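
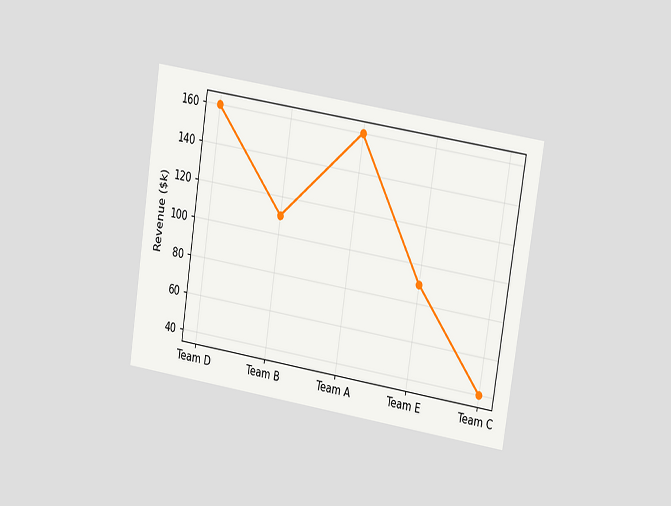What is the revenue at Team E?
$90k

The chart is tilted about 9° clockwise and viewed at a slight angle. At Team E, the line is at $90k.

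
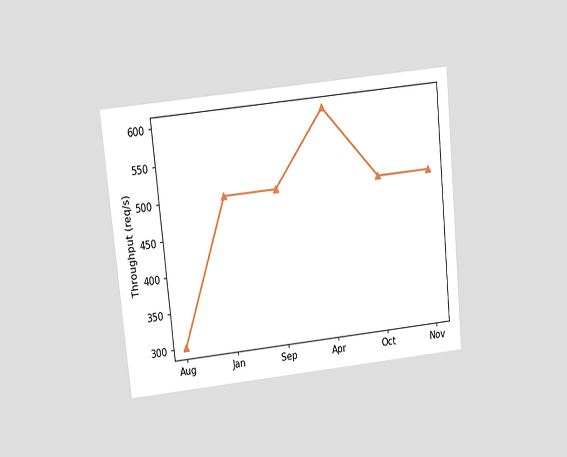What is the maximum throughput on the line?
The chart is tilted about 6° counter-clockwise and viewed slightly from above. The highest point is at Apr, and reading across to the y-axis gives 600req/s.

600req/s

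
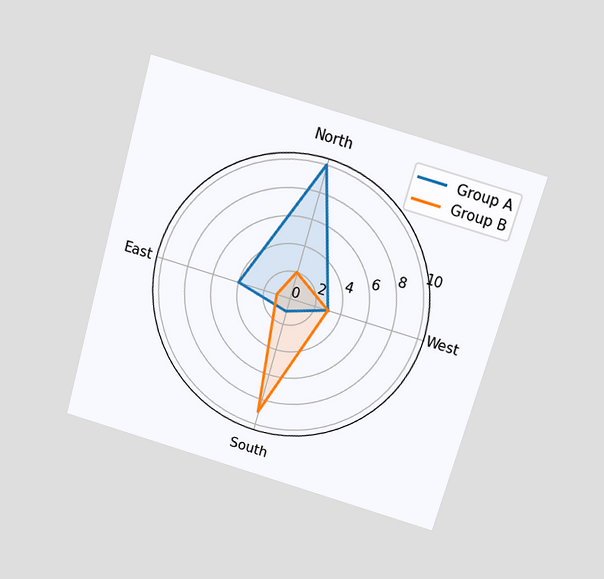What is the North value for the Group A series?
10

The chart is tilted about 16° clockwise and viewed slightly from above. On the North axis, Group A reaches 10.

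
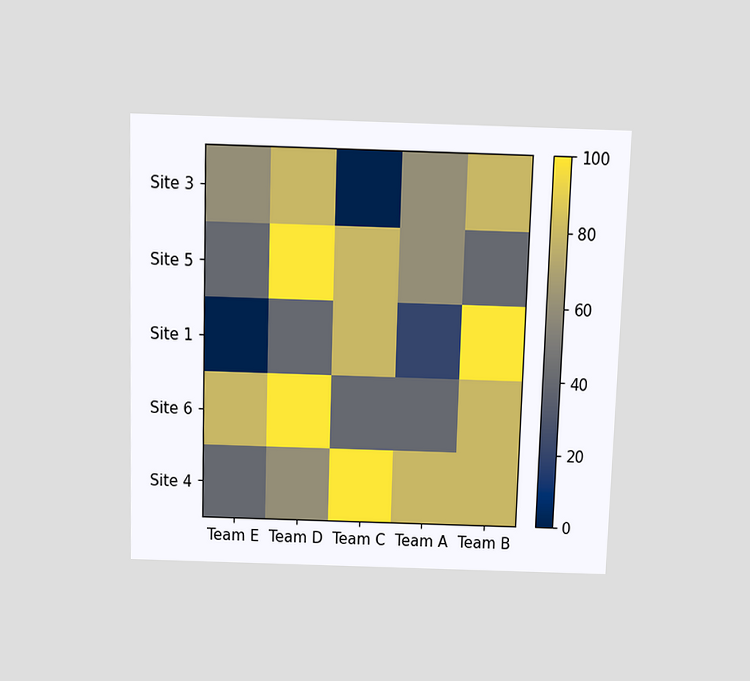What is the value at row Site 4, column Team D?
The chart is viewed slightly from above. Matching cell (Site 4, Team D) against the colorbar gives 60.

60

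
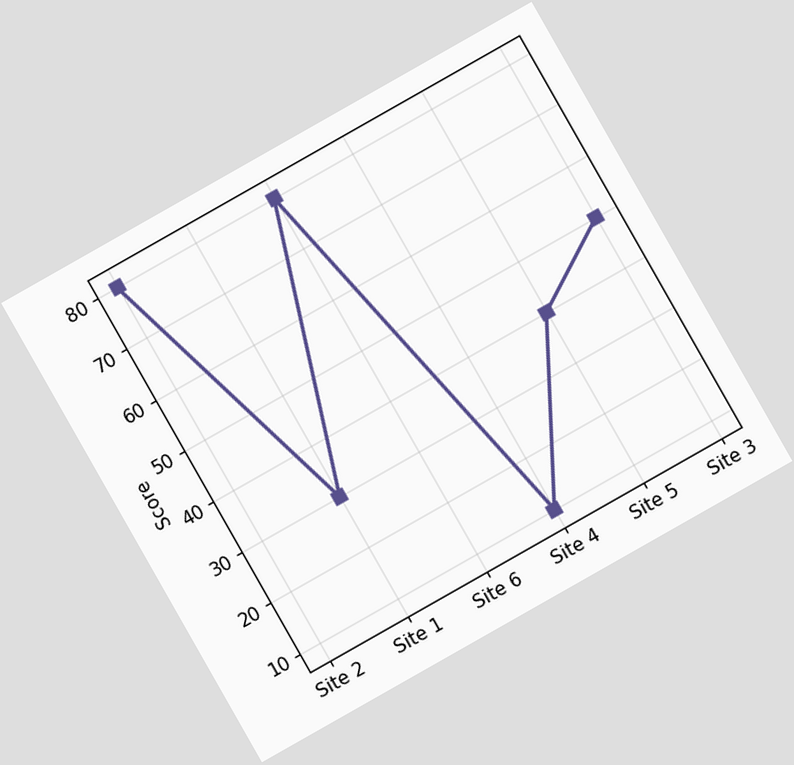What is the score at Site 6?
80

The chart is tilted about 30° counter-clockwise. At Site 6, the line is at 80.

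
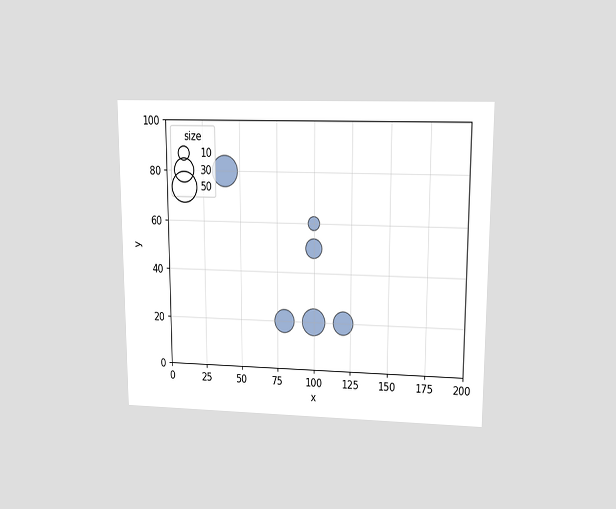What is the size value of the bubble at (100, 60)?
10

The chart is viewed at a slight angle. Matching the bubble at (100, 60) against the size legend gives 10.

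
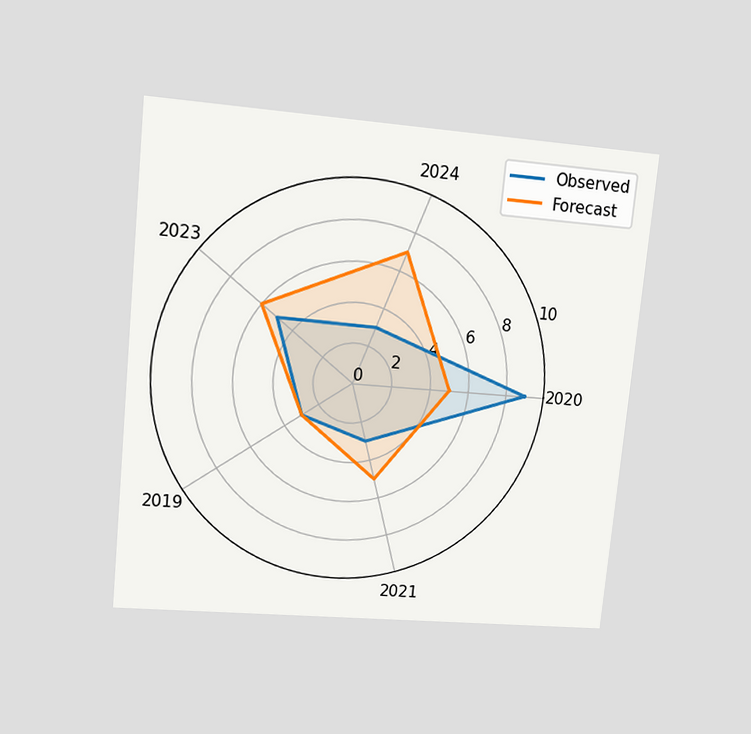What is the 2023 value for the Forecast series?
6

The chart is tilted about 6° clockwise and viewed at a slight angle. On the 2023 axis, Forecast reaches 6.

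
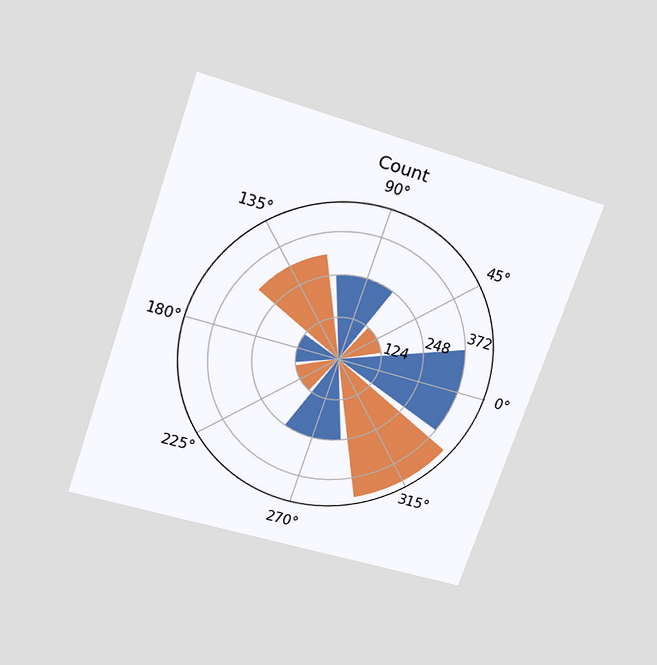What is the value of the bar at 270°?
The chart is tilted about 19° clockwise and viewed slightly from above. The bar at 270° reaches 248 on the radial axis.

248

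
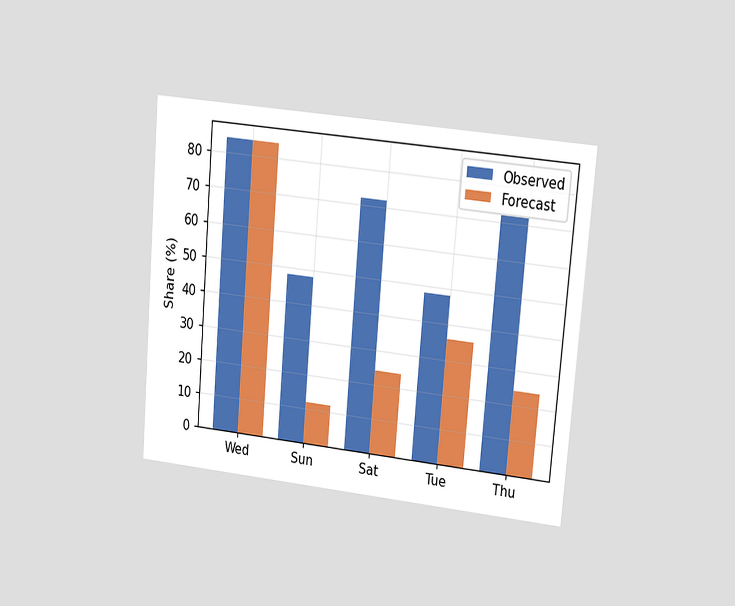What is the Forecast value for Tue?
The chart is tilted about 5° clockwise and viewed at a slight angle. The Forecast bar at Tue reaches 36% on the y-axis.

36%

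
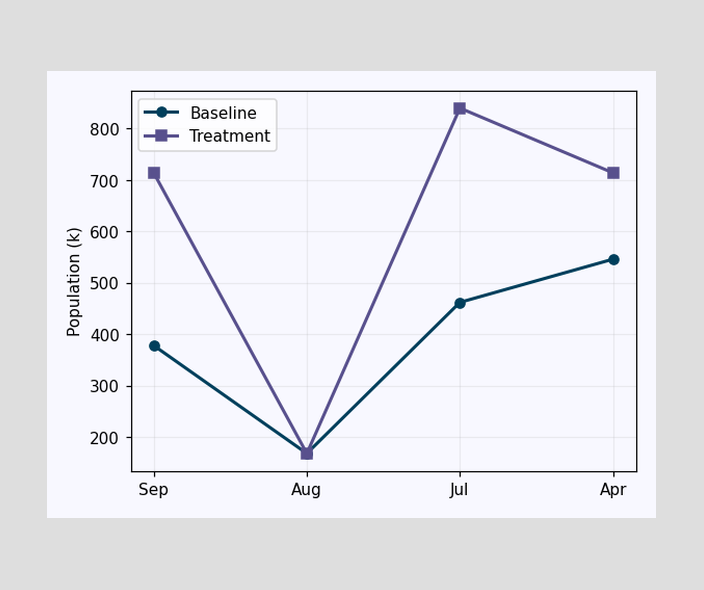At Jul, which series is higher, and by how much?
At Jul, Treatment sits above the other line by 378k.

Treatment, by 378k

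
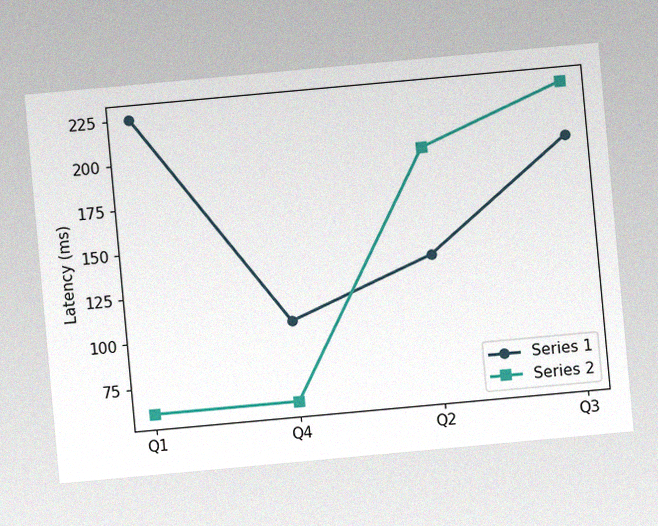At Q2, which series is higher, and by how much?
The chart is tilted about 5° counter-clockwise, with some photo noise. At Q2, Series 2 sits above the other line by 60ms.

Series 2, by 60ms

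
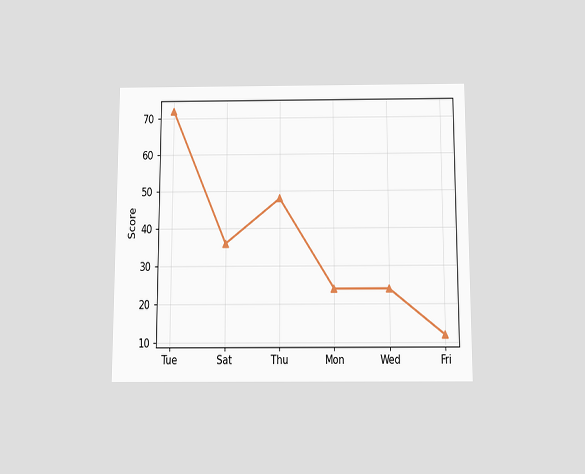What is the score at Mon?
The chart is viewed slightly from below. At Mon, the line is at 24.

24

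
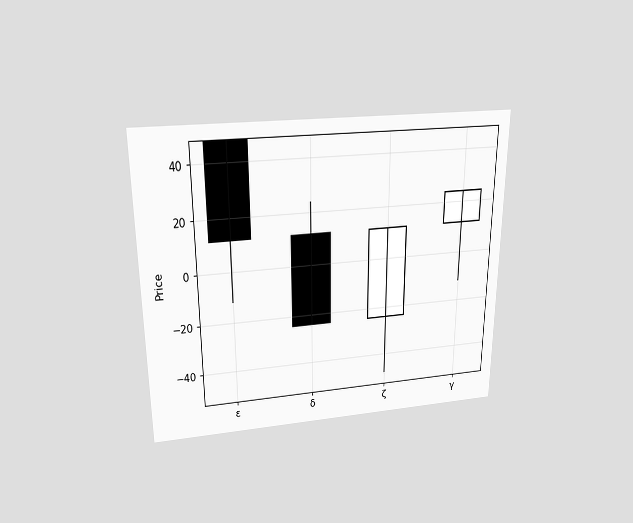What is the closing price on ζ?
The chart is viewed slightly from above. The ζ candle closes at 12.

12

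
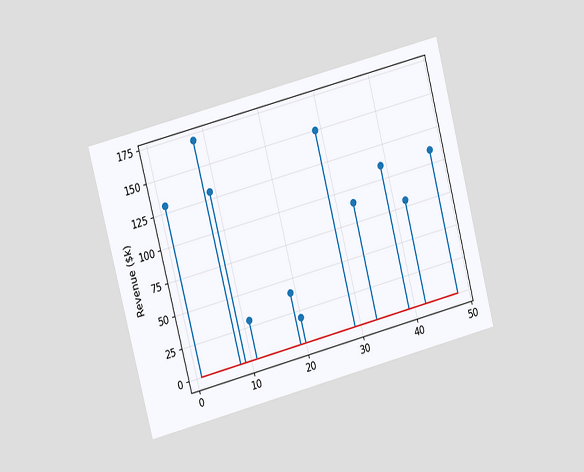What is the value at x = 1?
$130k

The chart is tilted about 14° counter-clockwise and viewed at a slight angle. The stem at x=1 reaches $130k.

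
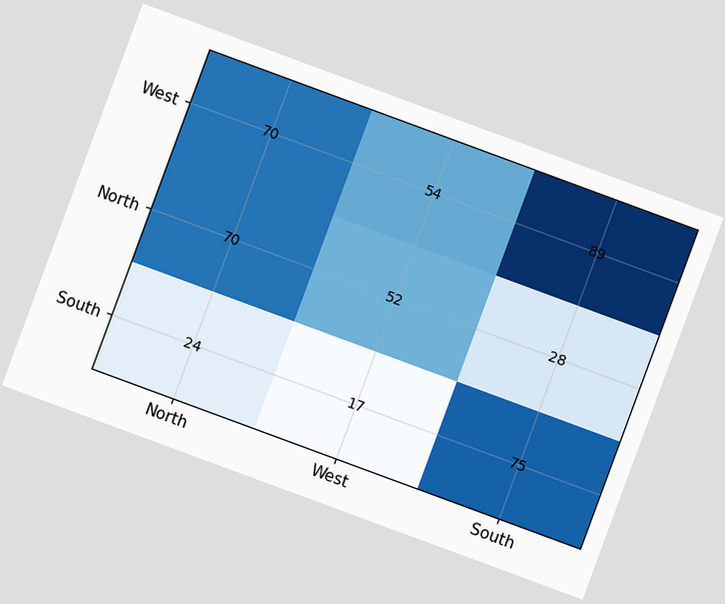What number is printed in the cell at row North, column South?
The chart is tilted about 20° clockwise. The (North, South) cell reads 28.

28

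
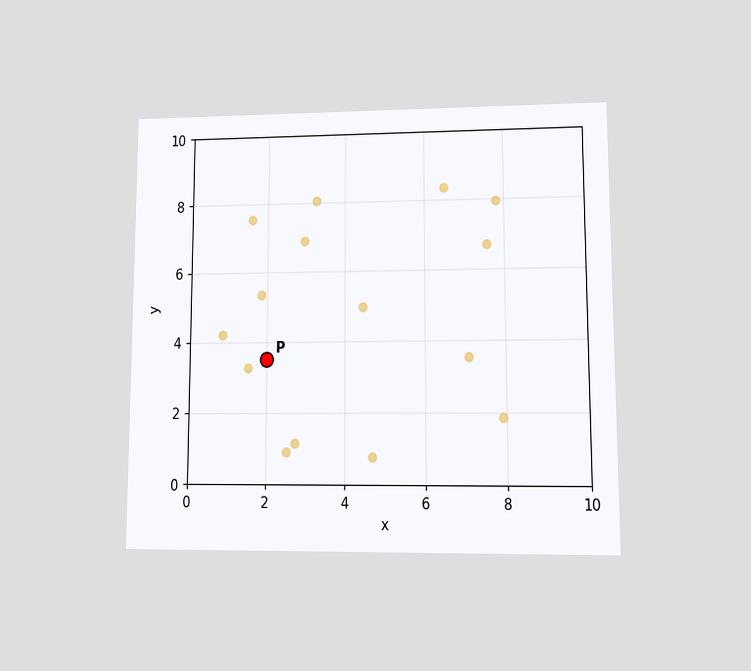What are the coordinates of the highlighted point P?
(2, 3.5)

The chart is viewed at a slight angle. Following the gridlines from P to each axis, P sits at (2, 3.5).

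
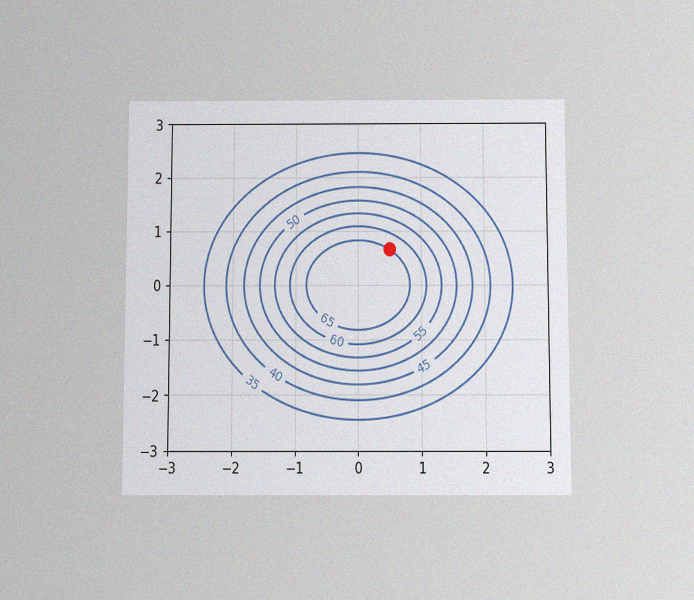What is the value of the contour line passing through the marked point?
The chart is viewed slightly from below, with some photo noise. The marked point sits on the contour labelled 65.

65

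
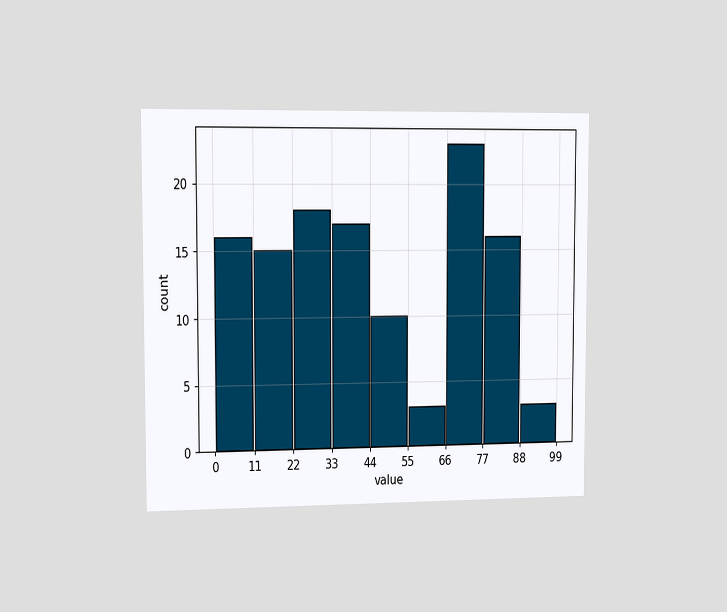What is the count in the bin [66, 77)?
23

The chart is viewed slightly from the left. The [66, 77) bin has height 23.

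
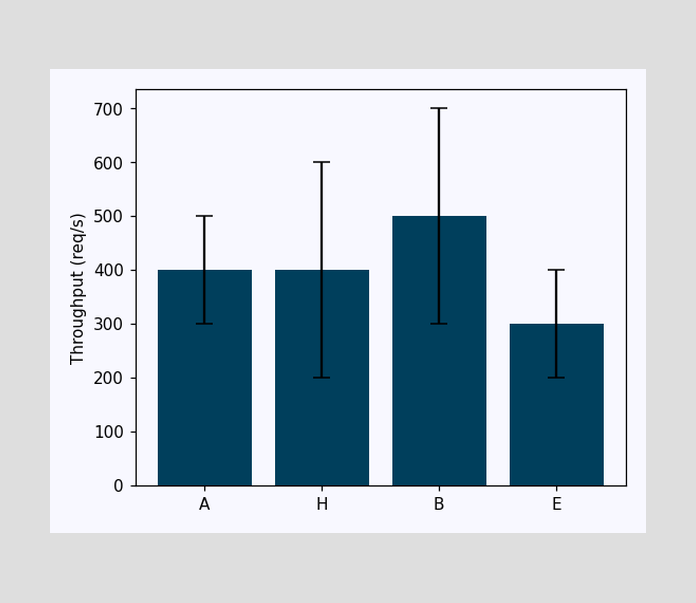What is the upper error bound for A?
The A bar's upper whisker reaches 500req/s.

500req/s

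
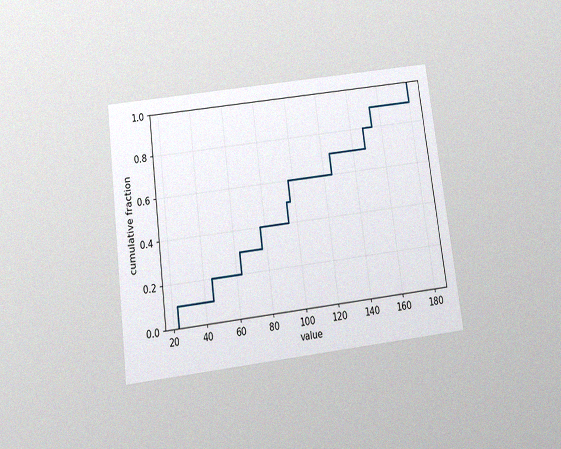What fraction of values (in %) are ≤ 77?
40%

The chart is tilted about 7° counter-clockwise and viewed slightly from below, with some photo noise. At x=77 the ECDF step is at 40%.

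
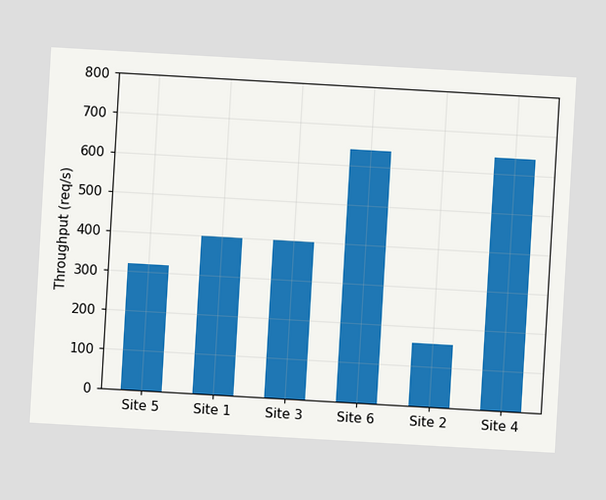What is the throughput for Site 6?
The chart is tilted about 3° clockwise. Reading along the chart's y-axis, the Site 6 bar reaches 640req/s.

640req/s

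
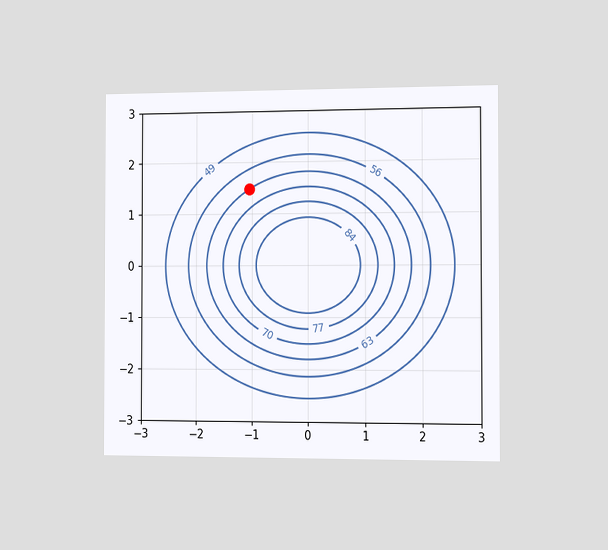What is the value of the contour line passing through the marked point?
The chart is viewed slightly from the right. The marked point sits on the contour labelled 63.

63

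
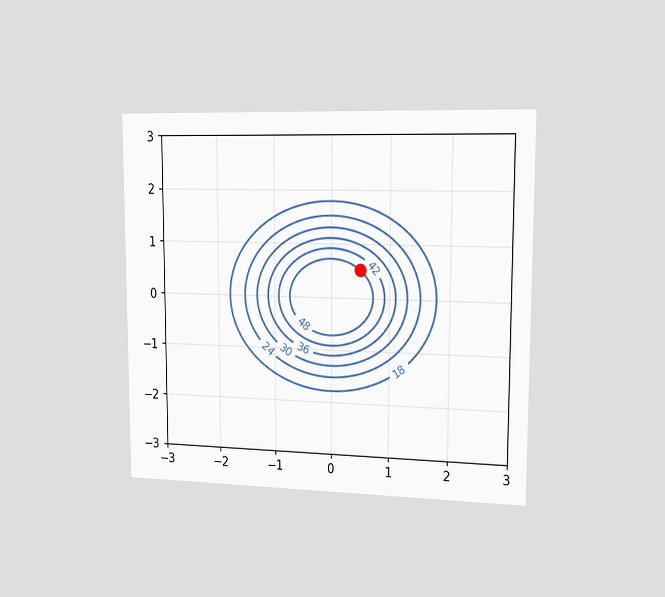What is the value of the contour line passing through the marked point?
The chart is viewed slightly from the right. The marked point sits on the contour labelled 48.

48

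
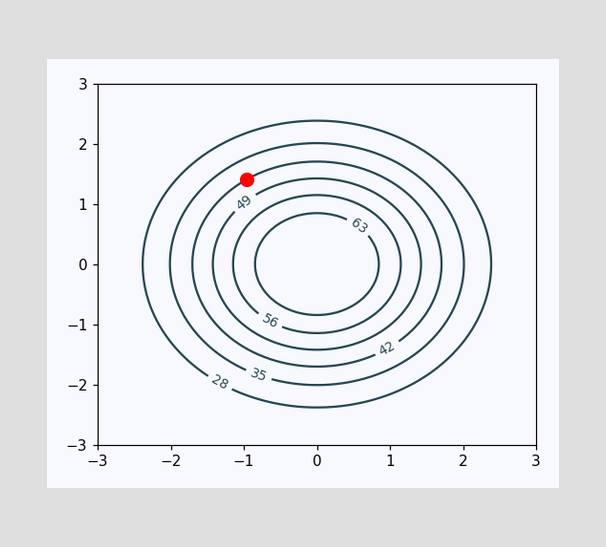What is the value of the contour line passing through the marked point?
42

The marked point sits on the contour labelled 42.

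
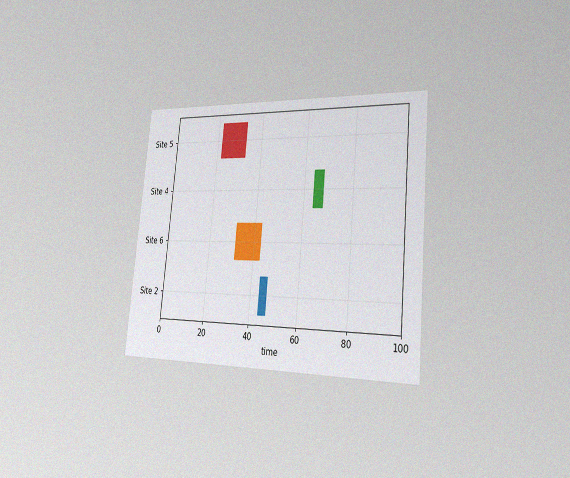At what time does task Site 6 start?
32

The chart is tilted about 5° clockwise and viewed slightly from the right, with some photo noise. The Site 6 bar begins at t=32.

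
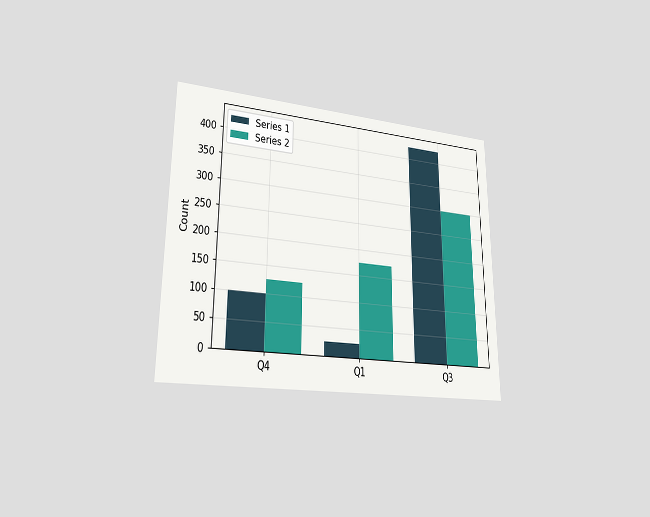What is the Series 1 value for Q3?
The chart is viewed at a slight angle. The Series 1 bar at Q3 reaches 425 on the y-axis.

425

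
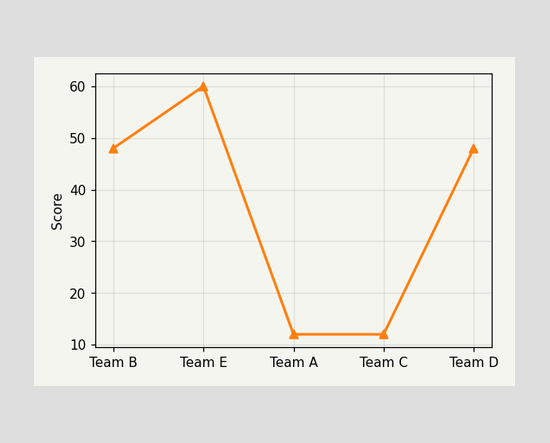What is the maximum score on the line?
The highest point is at Team E, and reading across to the y-axis gives 60.

60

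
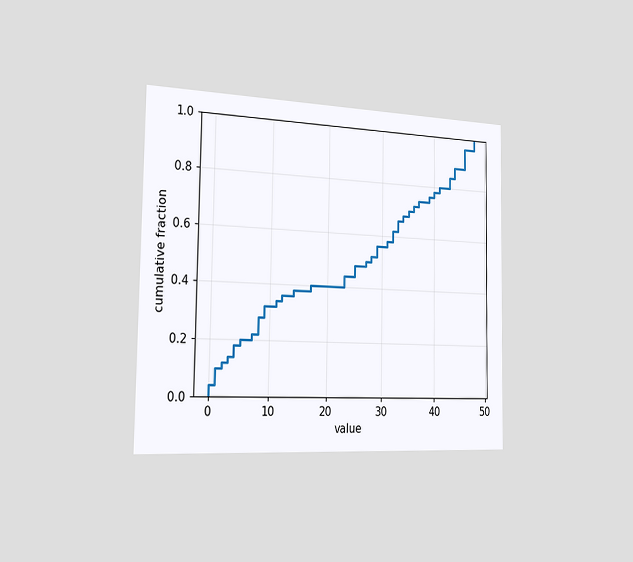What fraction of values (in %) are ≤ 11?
34%

The chart is viewed slightly from the left. At x=11 the ECDF step is at 34%.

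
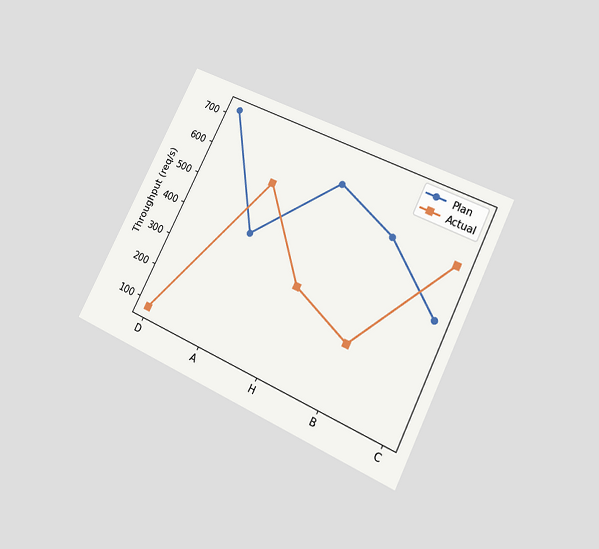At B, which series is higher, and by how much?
The chart is tilted about 26° clockwise and viewed at a slight angle. At B, Plan sits above the other line by 320req/s.

Plan, by 320req/s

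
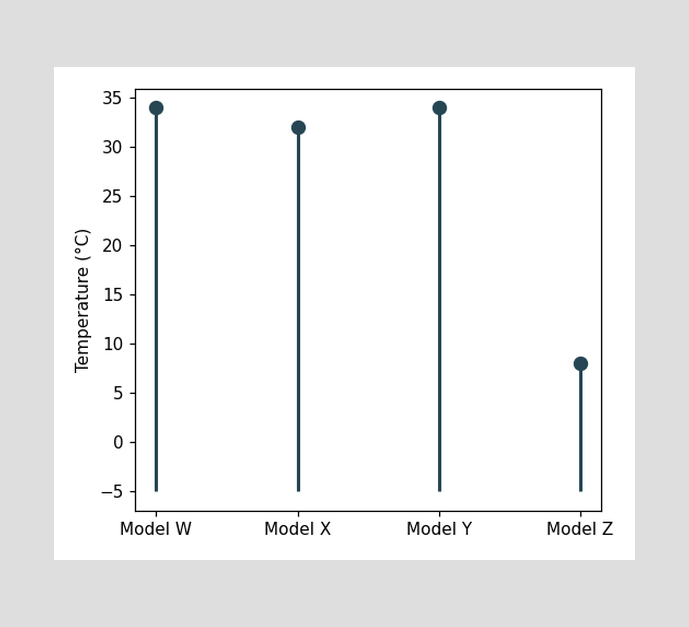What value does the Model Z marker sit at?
8°C

The Model Z marker sits at 8°C.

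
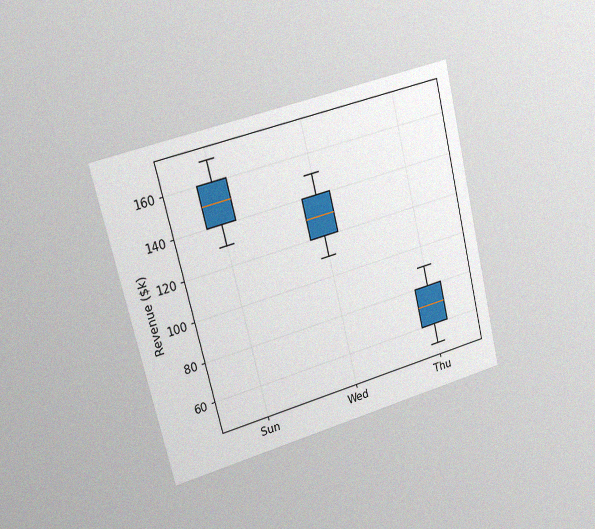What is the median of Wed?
$130k

The chart is tilted about 14° counter-clockwise and viewed slightly from the left, with some photo noise. The median line in the Wed box sits at $130k.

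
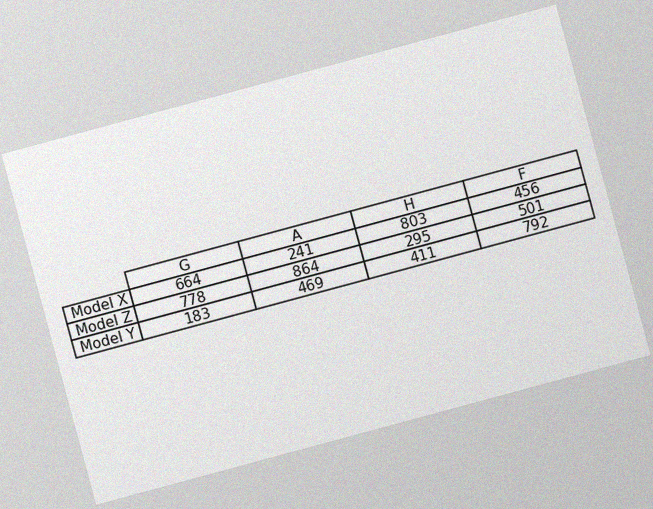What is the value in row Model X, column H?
803

The chart is tilted about 15° counter-clockwise, with some photo noise. The (Model X, H) cell reads 803.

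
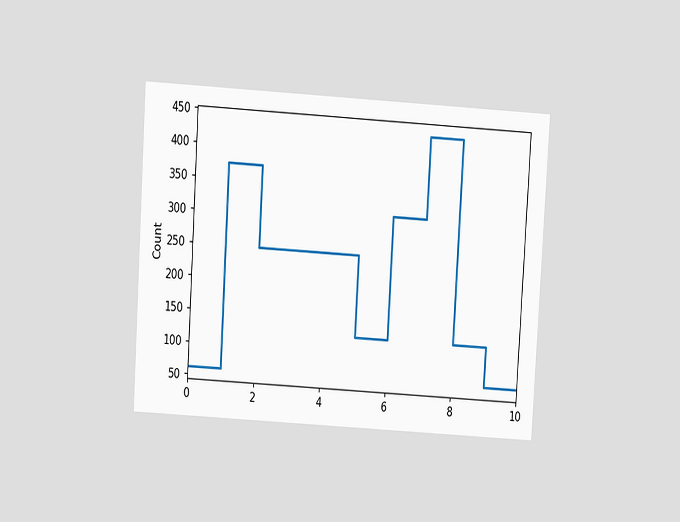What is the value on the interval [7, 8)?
The chart is tilted about 4° clockwise and viewed slightly from above. On [7, 8) the step sits at 434.

434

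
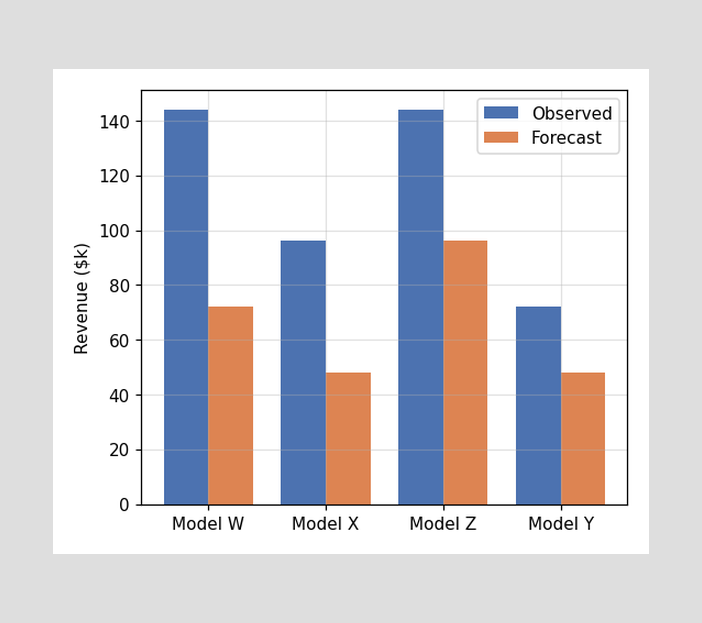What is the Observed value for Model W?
The Observed bar at Model W reaches $144k on the y-axis.

$144k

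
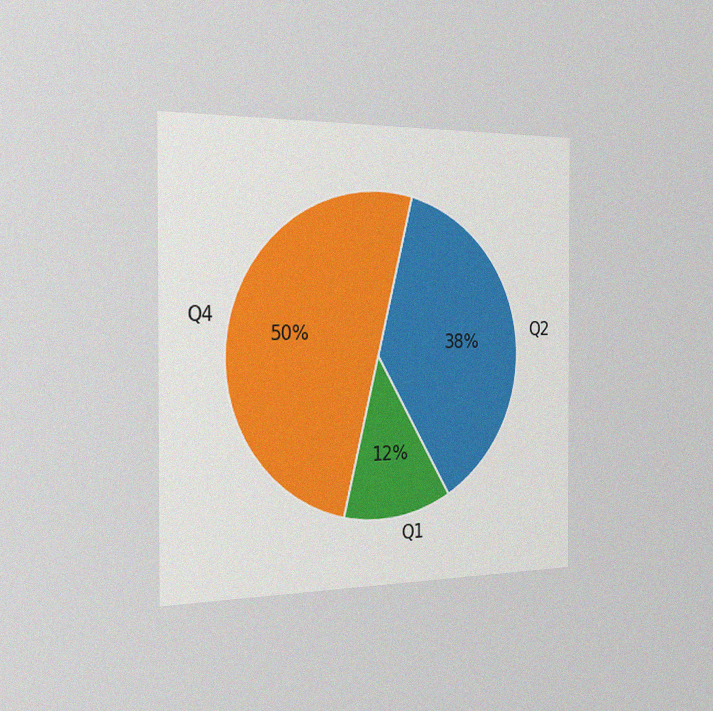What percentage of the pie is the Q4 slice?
The chart is viewed slightly from the left, with some photo noise. The Q4 slice takes up 50% of the pie.

50%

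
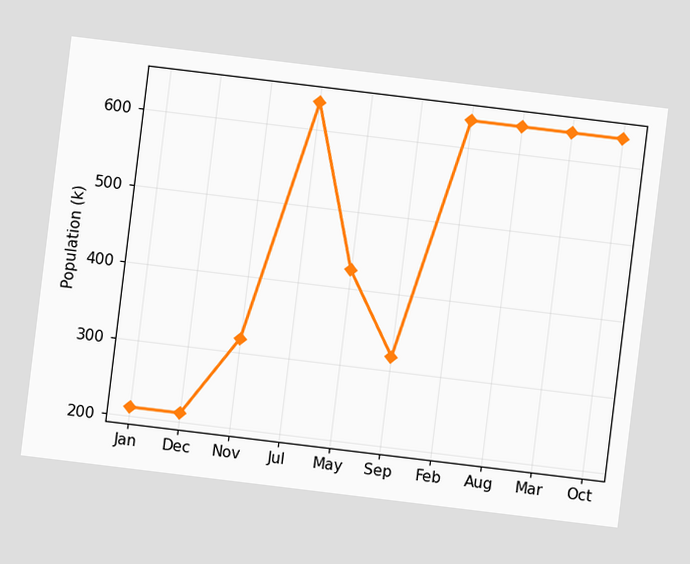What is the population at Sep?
318k

The chart is tilted about 7° clockwise. At Sep, the line is at 318k.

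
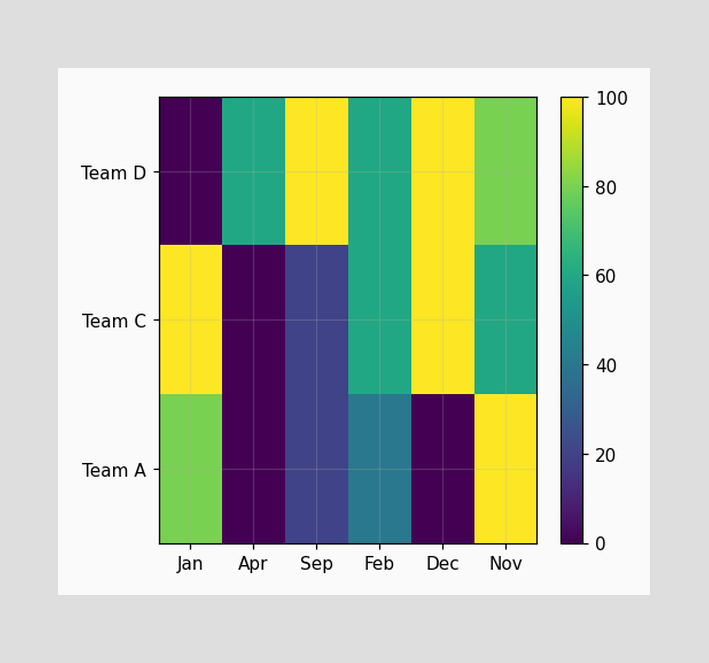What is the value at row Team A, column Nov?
Matching cell (Team A, Nov) against the colorbar gives 100.

100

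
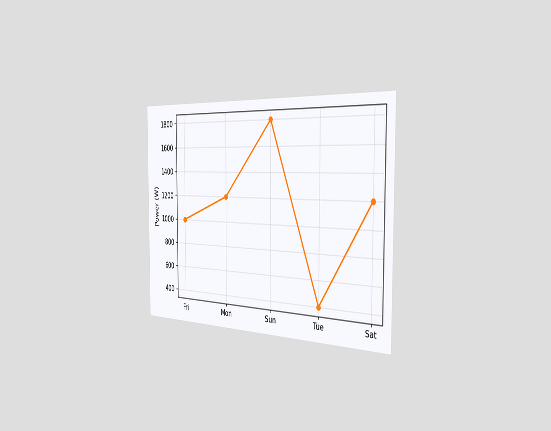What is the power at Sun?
1800W

The chart is viewed slightly from the right. At Sun, the line is at 1800W.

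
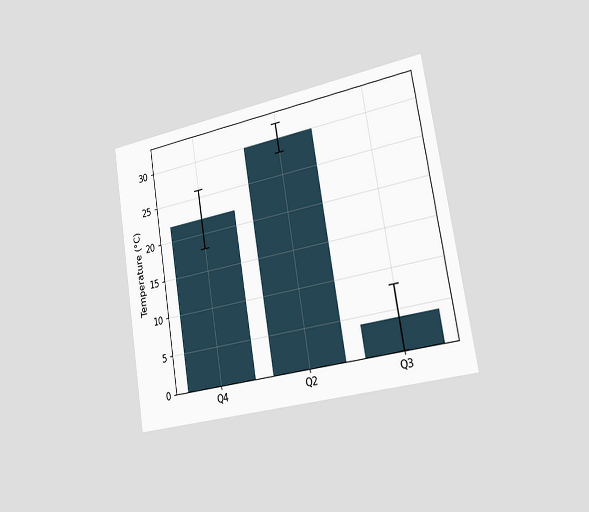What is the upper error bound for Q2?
The chart is tilted about 9° counter-clockwise and viewed slightly from the right. The Q2 bar's upper whisker reaches 32°C.

32°C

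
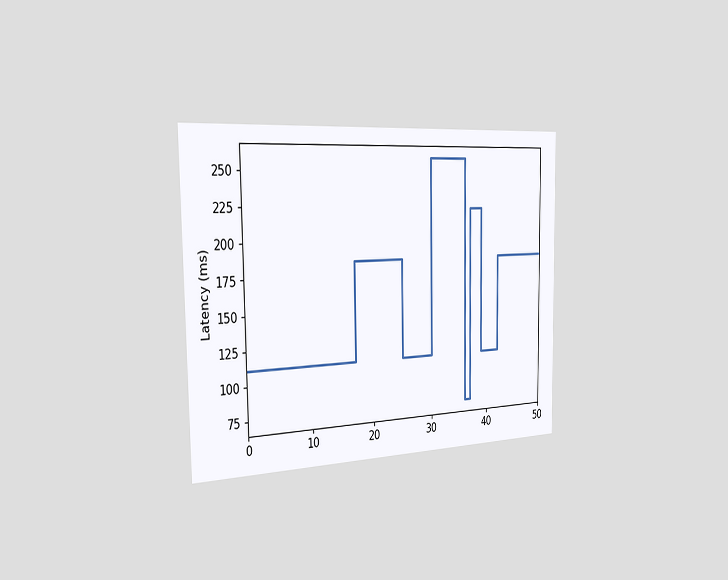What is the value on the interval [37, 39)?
222ms

The chart is viewed slightly from the left. On [37, 39) the step sits at 222ms.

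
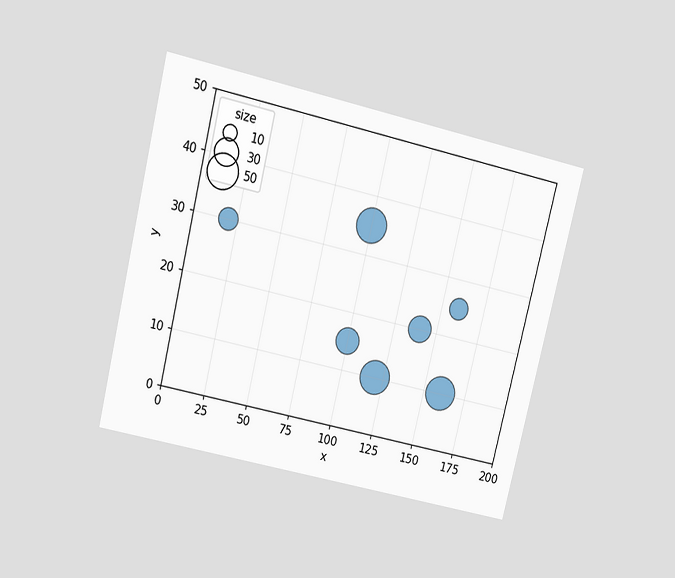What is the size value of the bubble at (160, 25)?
The chart is tilted about 14° clockwise and viewed slightly from above. Matching the bubble at (160, 25) against the size legend gives 20.

20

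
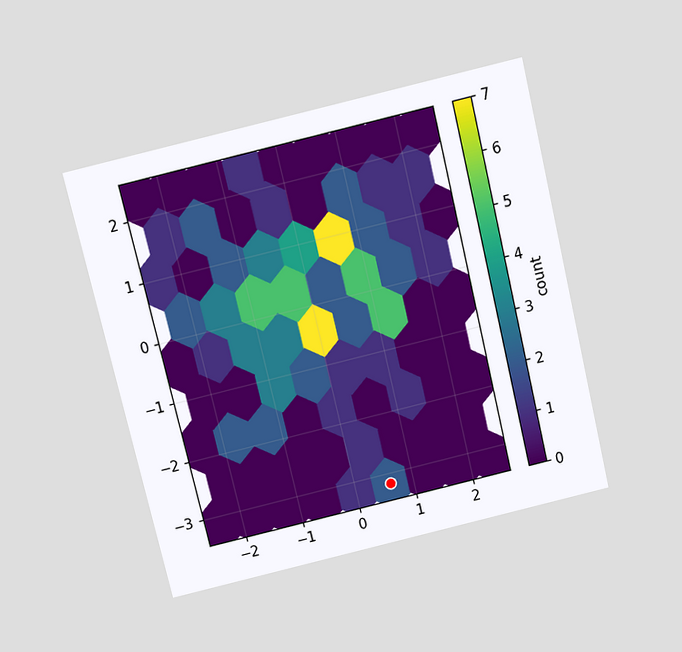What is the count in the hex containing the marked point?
2

The chart is tilted about 13° counter-clockwise and viewed slightly from above. The marked hex reads 2 on the colorbar.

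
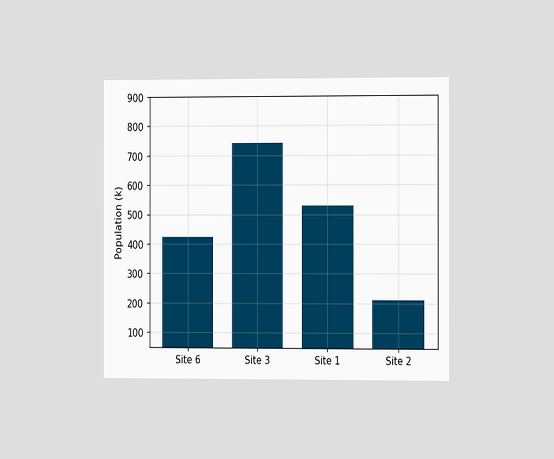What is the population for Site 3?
742k

The chart is viewed slightly from the right. Reading along the chart's y-axis, the Site 3 bar reaches 742k.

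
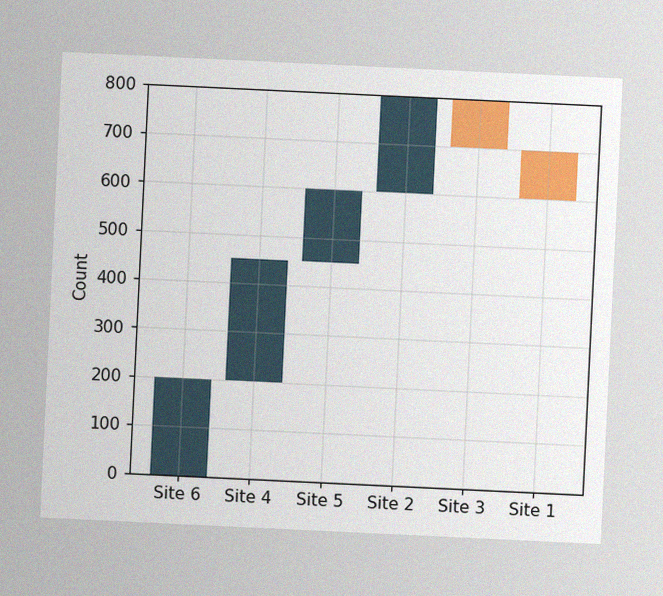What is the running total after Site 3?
The chart is tilted about 3° clockwise, with some photo noise. After Site 3 the running total reaches 700.

700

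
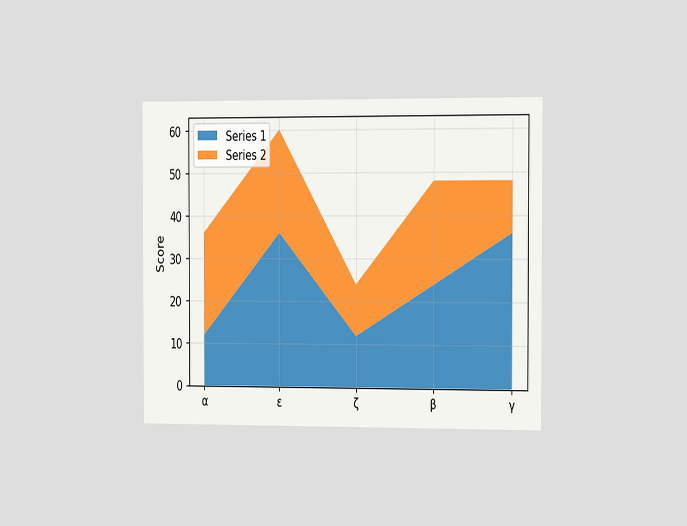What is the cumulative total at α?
36

The chart is viewed slightly from the right. The stacked total at α reaches 36.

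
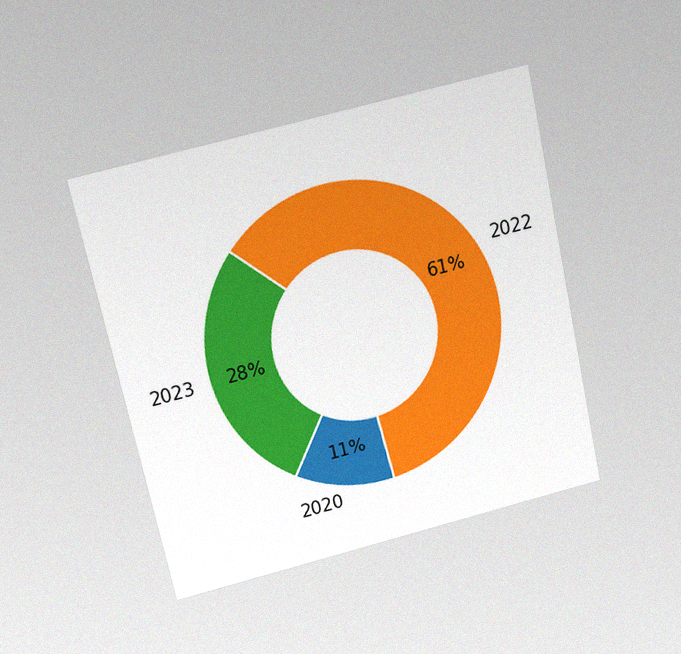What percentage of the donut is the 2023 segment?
The chart is tilted about 12° counter-clockwise and viewed slightly from above, with some photo noise. The 2023 segment takes up 28% of the ring.

28%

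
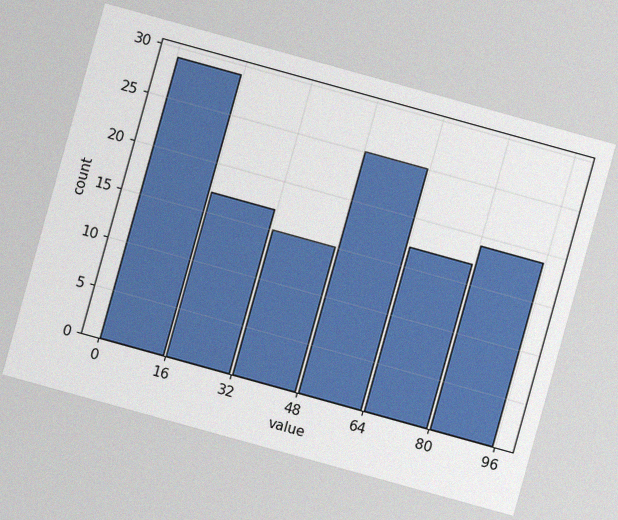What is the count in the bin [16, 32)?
17

The chart is tilted about 15° clockwise, with some photo noise. The [16, 32) bin has height 17.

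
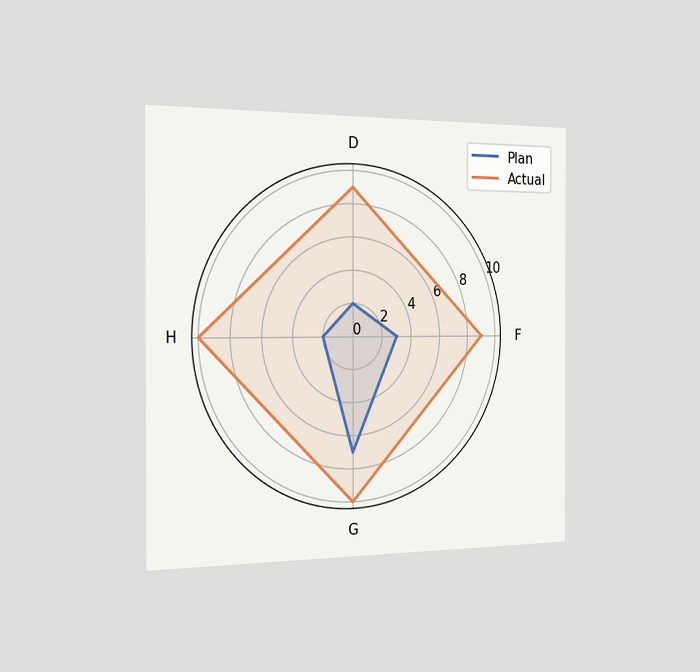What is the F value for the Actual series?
The chart is viewed slightly from the left. On the F axis, Actual reaches 9.

9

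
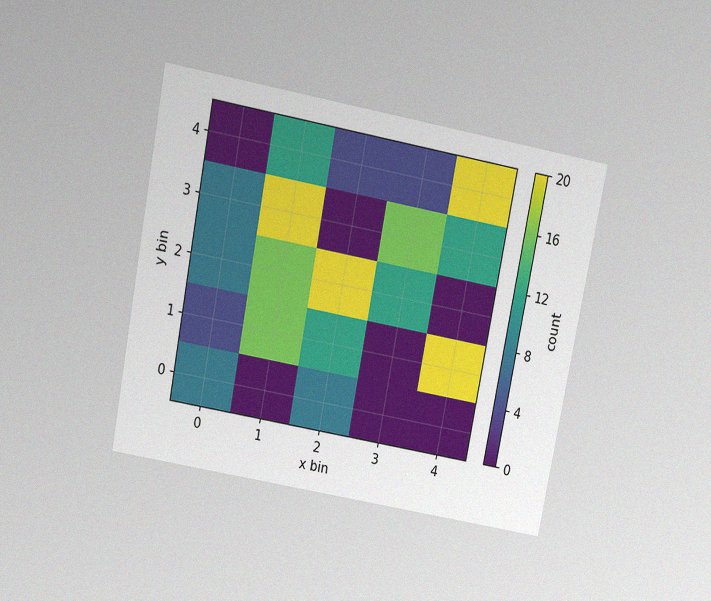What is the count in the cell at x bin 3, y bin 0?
0

The chart is tilted about 11° clockwise and viewed slightly from above, with some photo noise. Matching the cell (3, 0) against the colorbar gives 0.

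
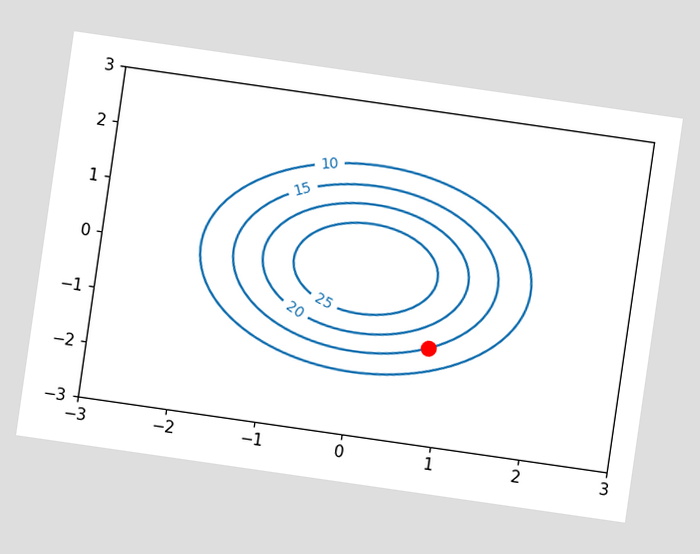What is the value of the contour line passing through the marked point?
The chart is tilted about 8° clockwise. The marked point sits on the contour labelled 15.

15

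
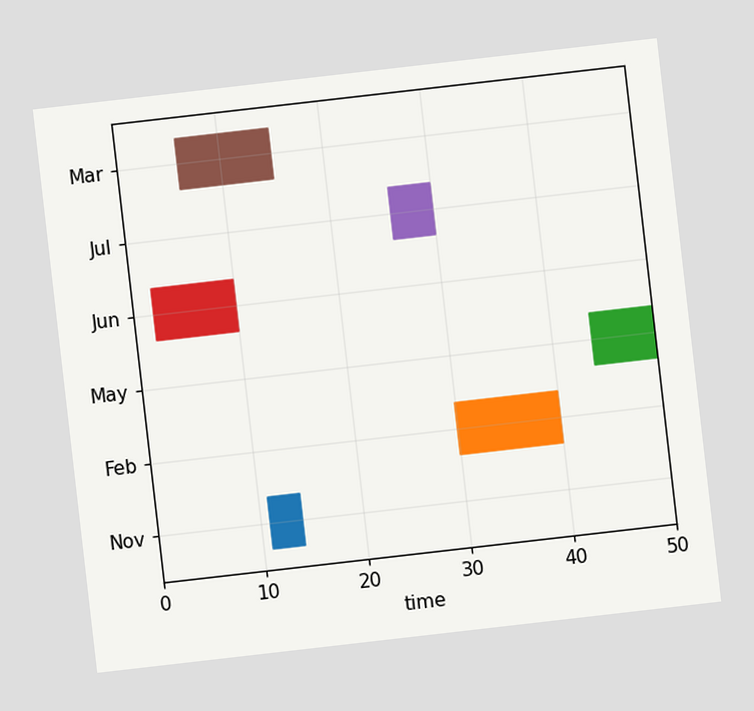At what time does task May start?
The chart is tilted about 7° counter-clockwise. The May bar begins at t=44.

44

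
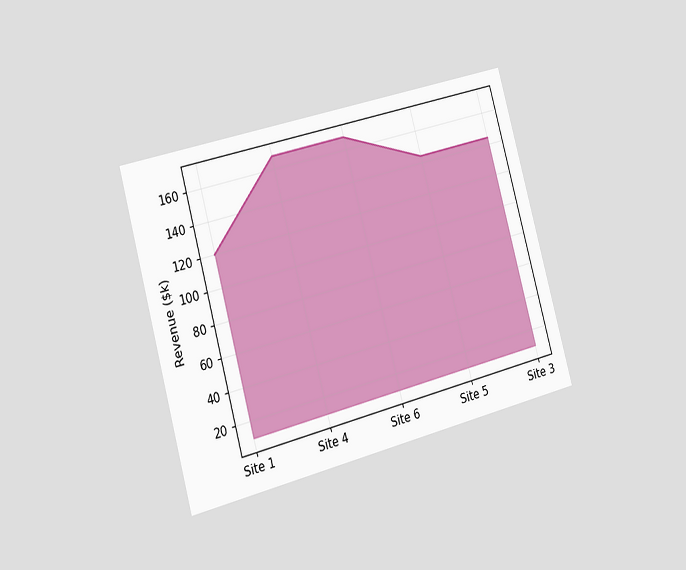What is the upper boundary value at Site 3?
The chart is tilted about 15° counter-clockwise and viewed slightly from the left. At Site 3 the upper boundary is at $144k.

$144k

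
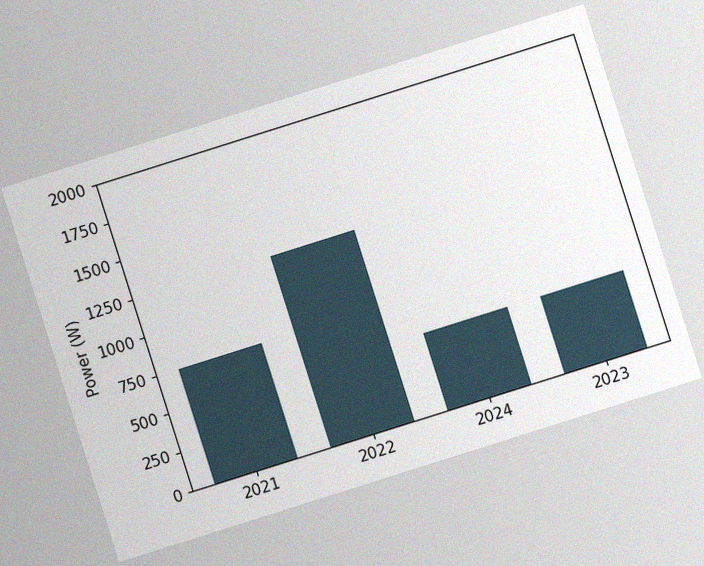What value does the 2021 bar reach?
The chart is tilted about 18° counter-clockwise, with some photo noise. Reading along the chart's y-axis, the 2021 bar reaches 750W.

750W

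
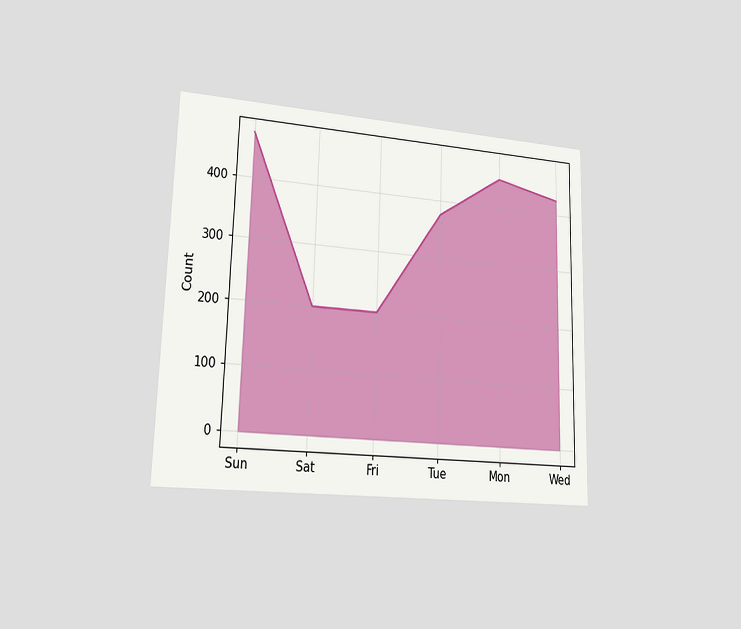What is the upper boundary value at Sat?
200

The chart is viewed at a slight angle. At Sat the upper boundary is at 200.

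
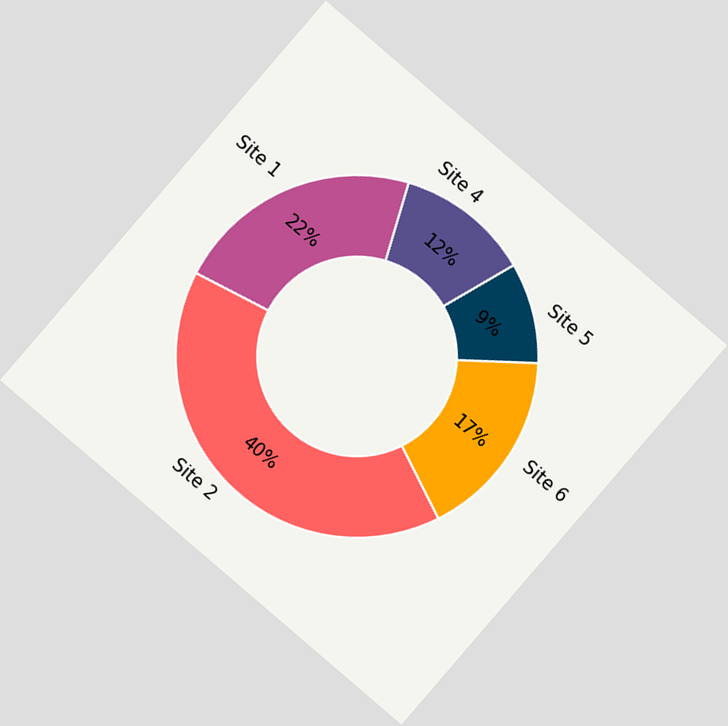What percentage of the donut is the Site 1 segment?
The chart is tilted about 41° clockwise. The Site 1 segment takes up 22% of the ring.

22%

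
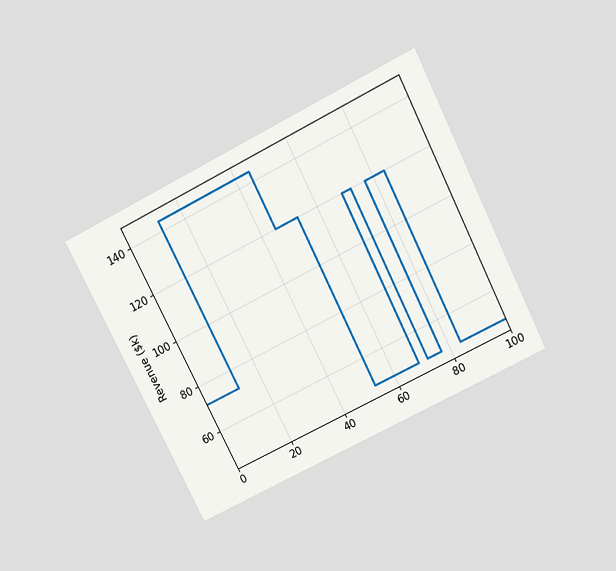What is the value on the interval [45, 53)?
$120k

The chart is tilted about 27° counter-clockwise and viewed slightly from above. On [45, 53) the step sits at $120k.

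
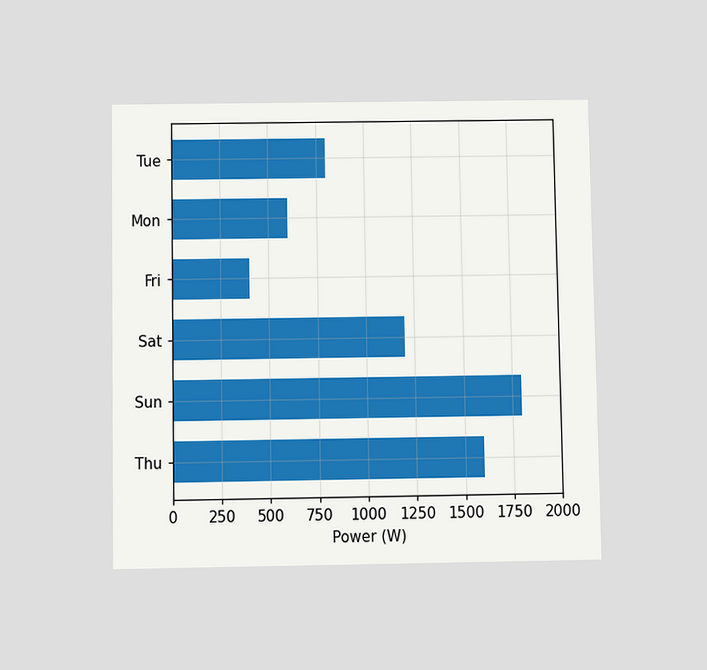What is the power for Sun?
The chart is viewed slightly from below. Reading along the chart's x-axis, the Sun bar reaches 1800W.

1800W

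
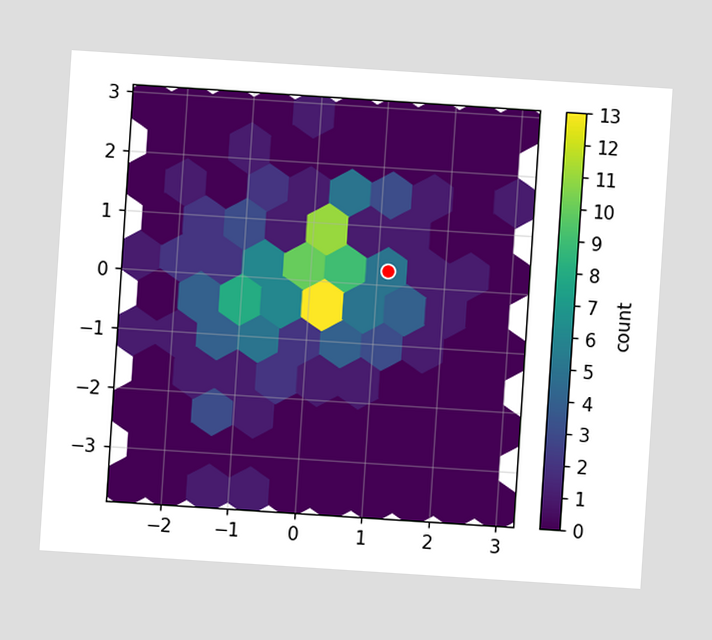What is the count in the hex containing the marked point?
5

The chart is tilted about 4° clockwise. The marked hex reads 5 on the colorbar.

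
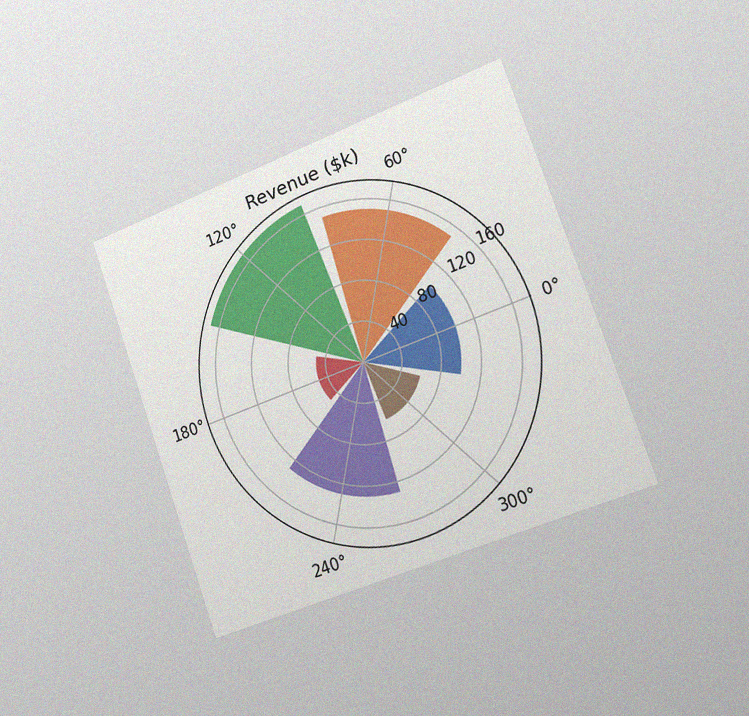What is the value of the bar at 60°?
$150k

The chart is tilted about 20° counter-clockwise and viewed slightly from the right, with some photo noise. The bar at 60° reaches $150k on the radial axis.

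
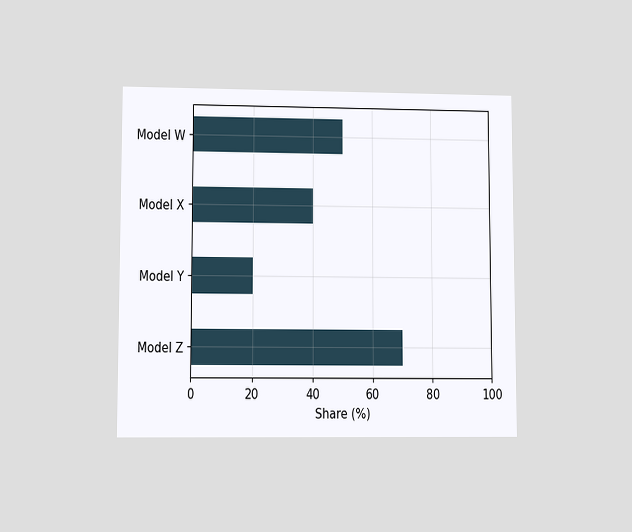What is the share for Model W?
The chart is viewed at a slight angle. Reading along the chart's x-axis, the Model W bar reaches 50%.

50%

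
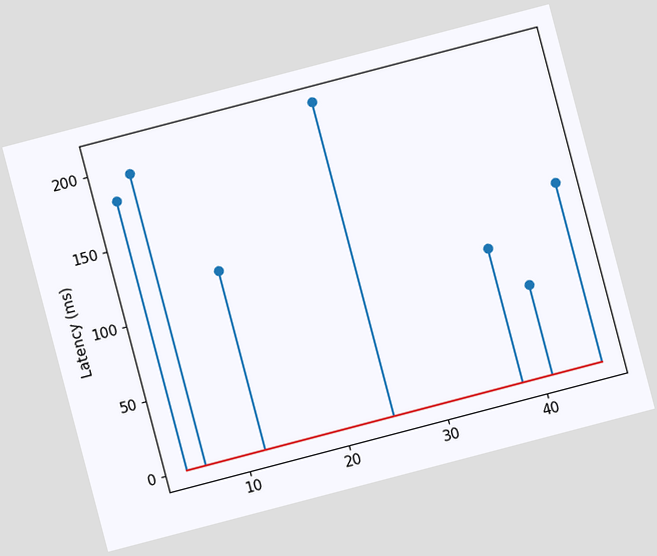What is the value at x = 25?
210ms

The chart is tilted about 15° counter-clockwise. The stem at x=25 reaches 210ms.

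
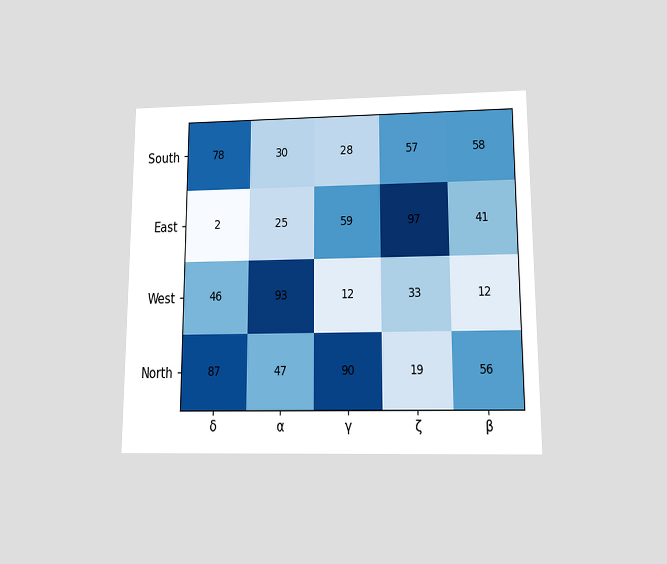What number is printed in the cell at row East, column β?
The chart is viewed slightly from below. The (East, β) cell reads 41.

41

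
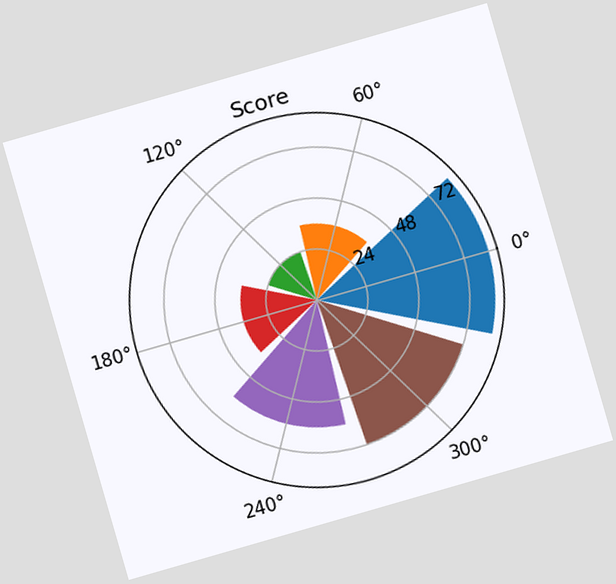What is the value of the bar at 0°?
The chart is tilted about 16° counter-clockwise. The bar at 0° reaches 84 on the radial axis.

84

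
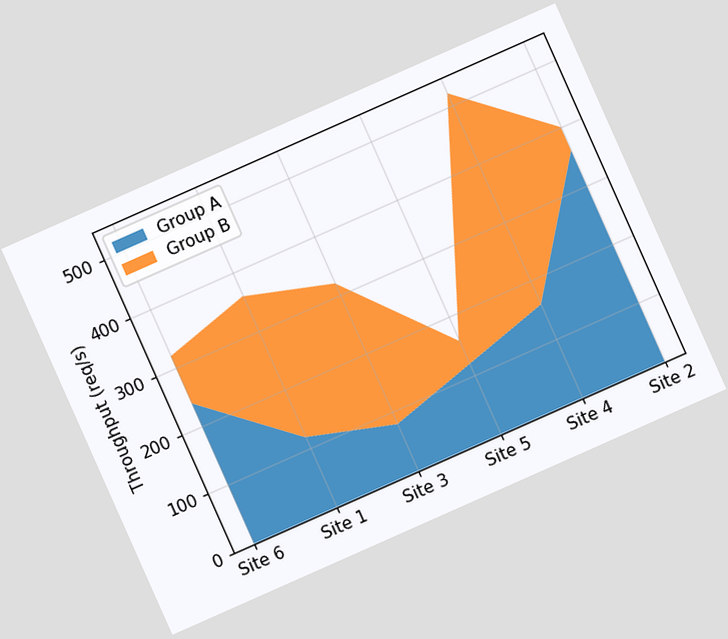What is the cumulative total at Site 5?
160req/s

The chart is tilted about 24° counter-clockwise. The stacked total at Site 5 reaches 160req/s.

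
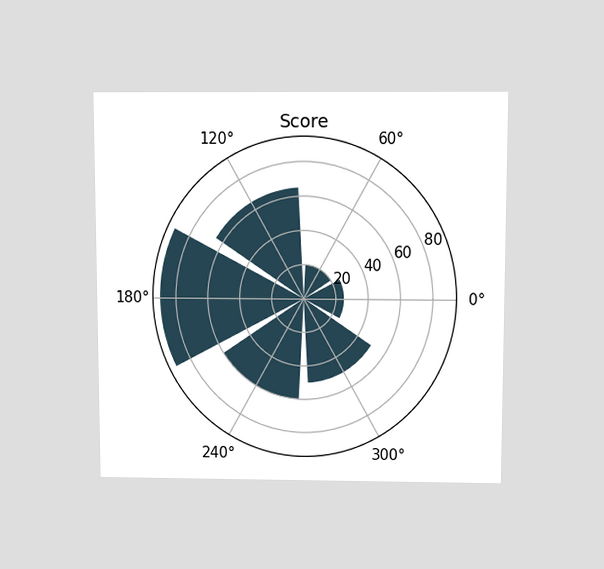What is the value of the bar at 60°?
The chart is viewed slightly from above. The bar at 60° reaches 20 on the radial axis.

20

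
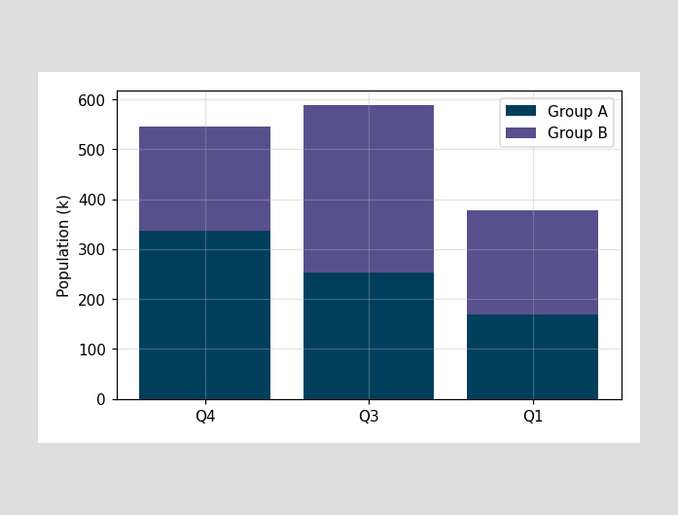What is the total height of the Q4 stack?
546k

The Q4 stack's top reaches 546k on the y-axis.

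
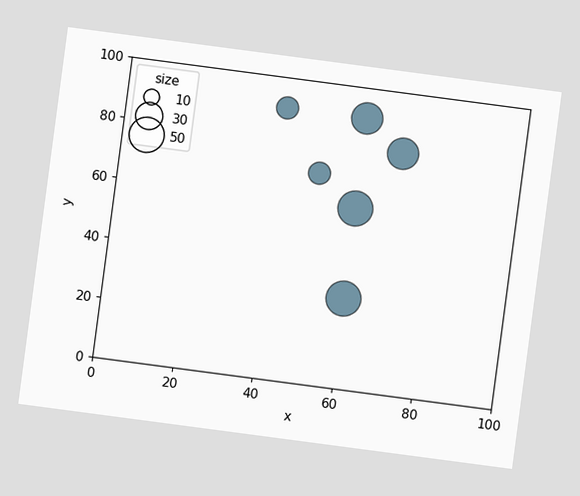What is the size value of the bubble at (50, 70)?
20

The chart is tilted about 8° clockwise. Matching the bubble at (50, 70) against the size legend gives 20.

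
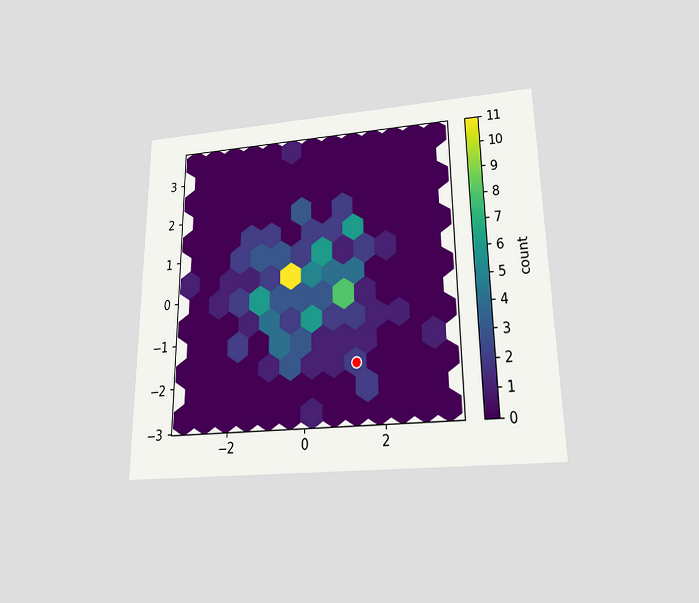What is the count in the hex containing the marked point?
2

The chart is viewed slightly from below. The marked hex reads 2 on the colorbar.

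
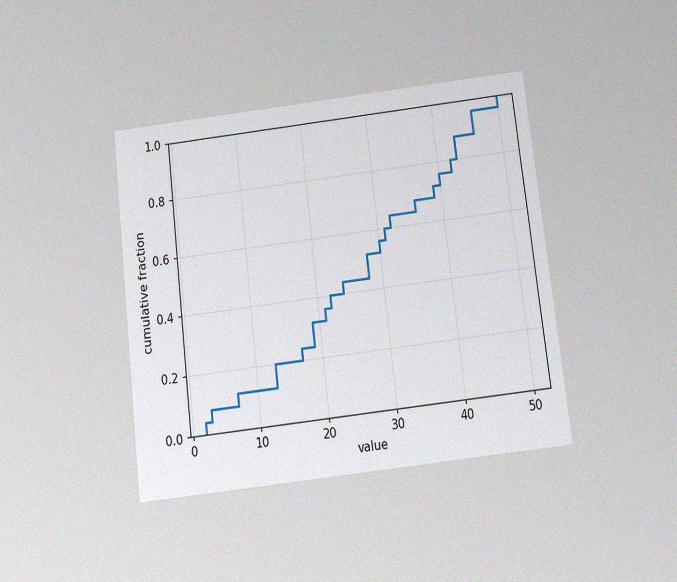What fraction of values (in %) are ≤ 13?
The chart is tilted about 7° counter-clockwise and viewed slightly from below, with some photo noise. At x=13 the ECDF step is at 20%.

20%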